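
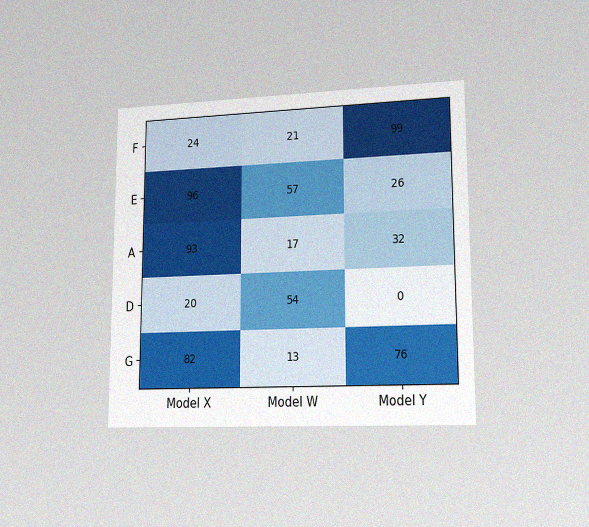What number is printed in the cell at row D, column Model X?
The chart is viewed at a slight angle, with some photo noise. The (D, Model X) cell reads 20.

20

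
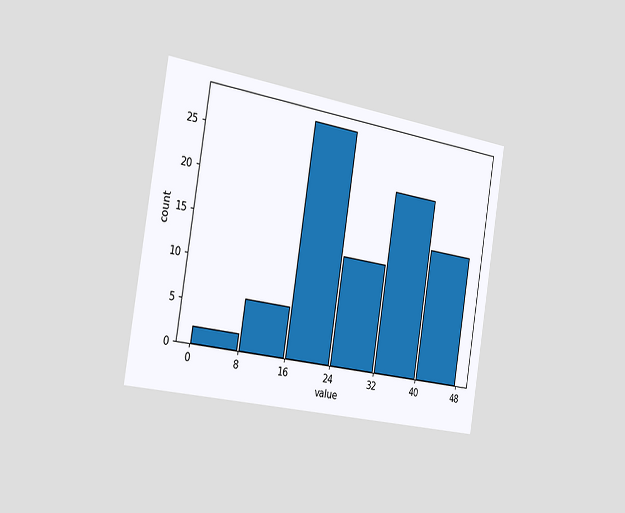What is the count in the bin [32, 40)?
The chart is tilted about 9° clockwise and viewed slightly from the left. The [32, 40) bin has height 22.

22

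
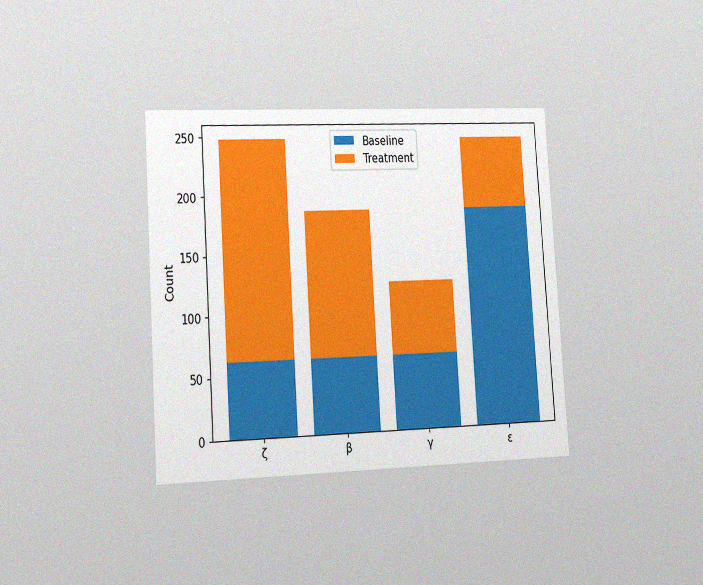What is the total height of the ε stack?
The chart is tilted about 4° counter-clockwise and viewed slightly from the left, with some photo noise. The ε stack's top reaches 248 on the y-axis.

248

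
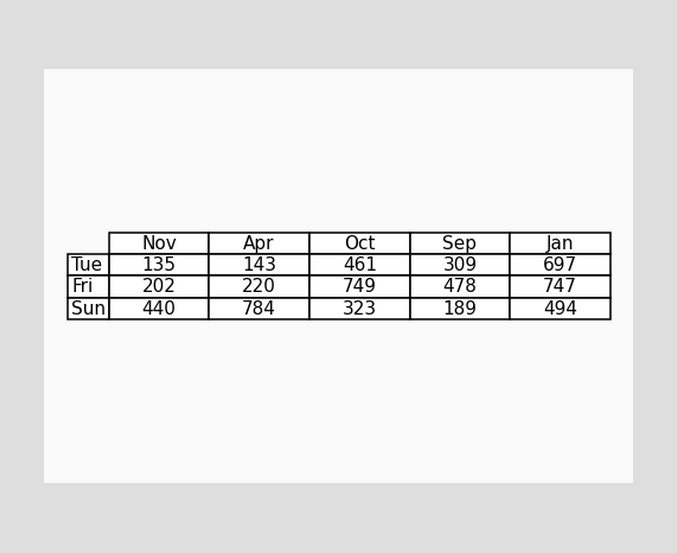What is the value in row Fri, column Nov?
The (Fri, Nov) cell reads 202.

202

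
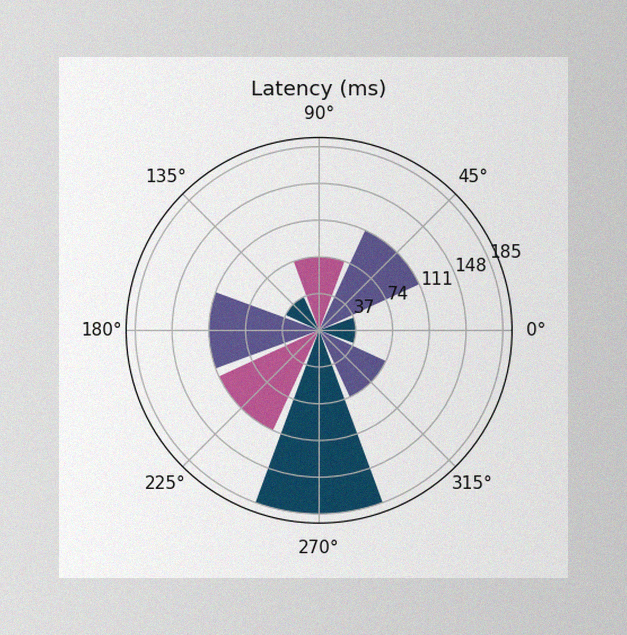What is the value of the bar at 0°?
The image has some photo noise and uneven lighting. The bar at 0° reaches 37ms on the radial axis.

37ms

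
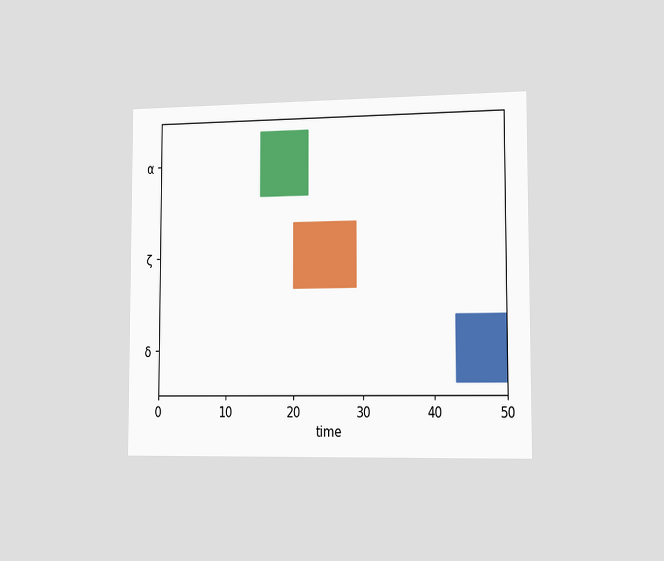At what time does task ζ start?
The chart is viewed slightly from the right. The ζ bar begins at t=20.

20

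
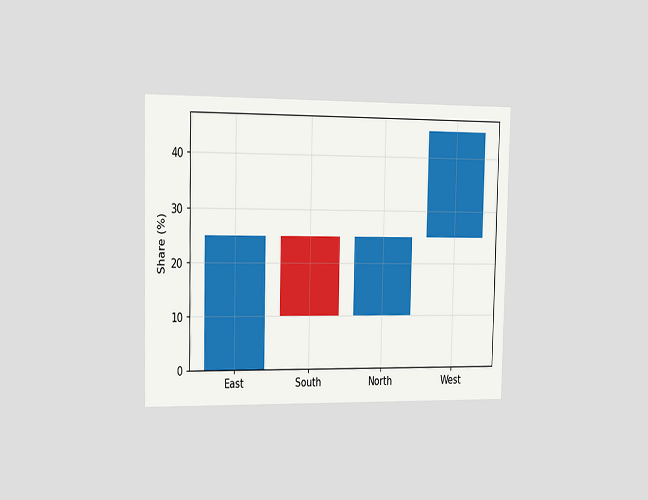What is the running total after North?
25%

The chart is viewed slightly from the left. After North the running total reaches 25%.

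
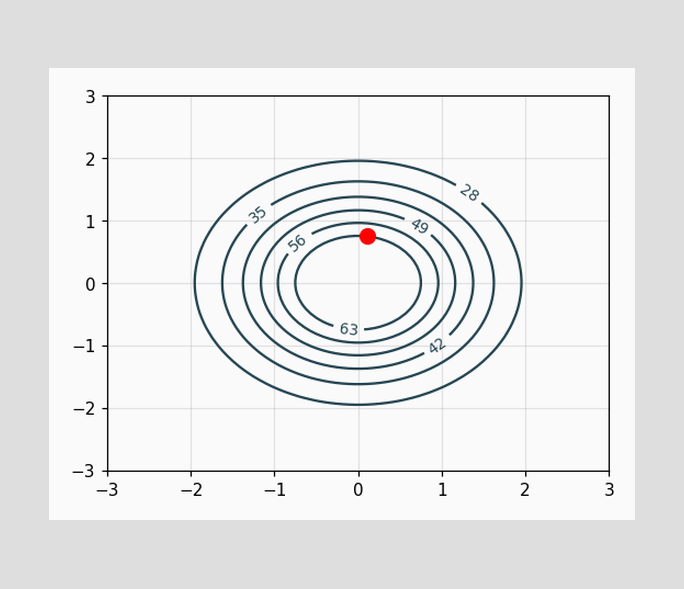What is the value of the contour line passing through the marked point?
63

The marked point sits on the contour labelled 63.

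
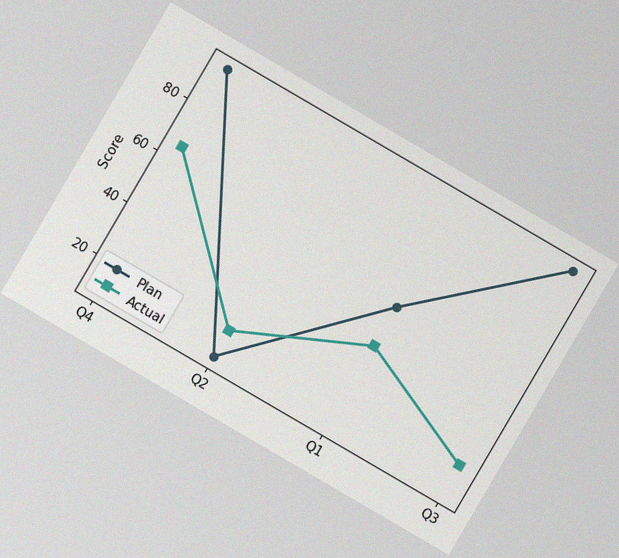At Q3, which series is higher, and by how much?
Plan, by 75

The chart is tilted about 30° clockwise, with some photo noise. At Q3, Plan sits above the other line by 75.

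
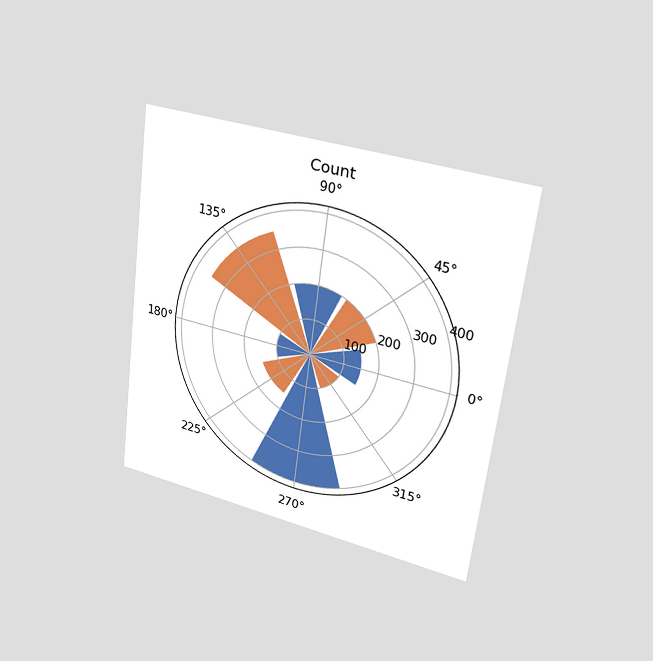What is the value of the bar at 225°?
The chart is tilted about 7° clockwise and viewed slightly from the right. The bar at 225° reaches 150 on the radial axis.

150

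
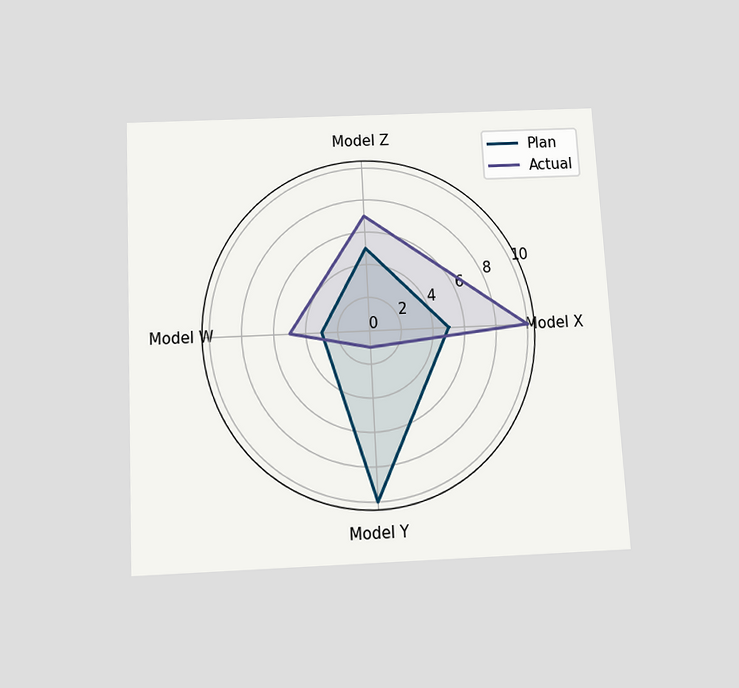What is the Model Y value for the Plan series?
10

The chart is tilted about 3° counter-clockwise and viewed slightly from below. On the Model Y axis, Plan reaches 10.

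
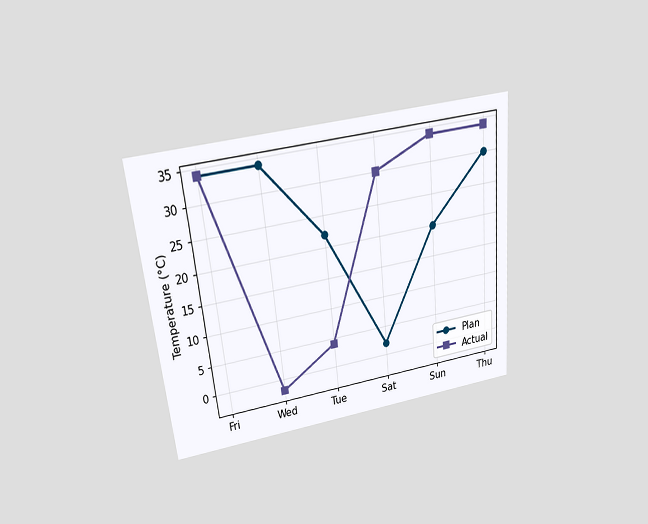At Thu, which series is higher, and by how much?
Actual, by 4°C

The chart is tilted about 6° counter-clockwise and viewed slightly from above. At Thu, Actual sits above the other line by 4°C.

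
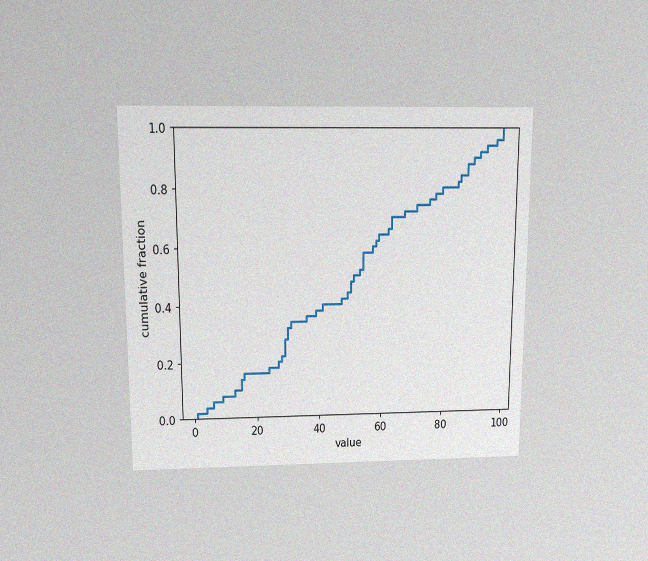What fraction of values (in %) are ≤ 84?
82%

The chart is viewed slightly from above, with some photo noise. At x=84 the ECDF step is at 82%.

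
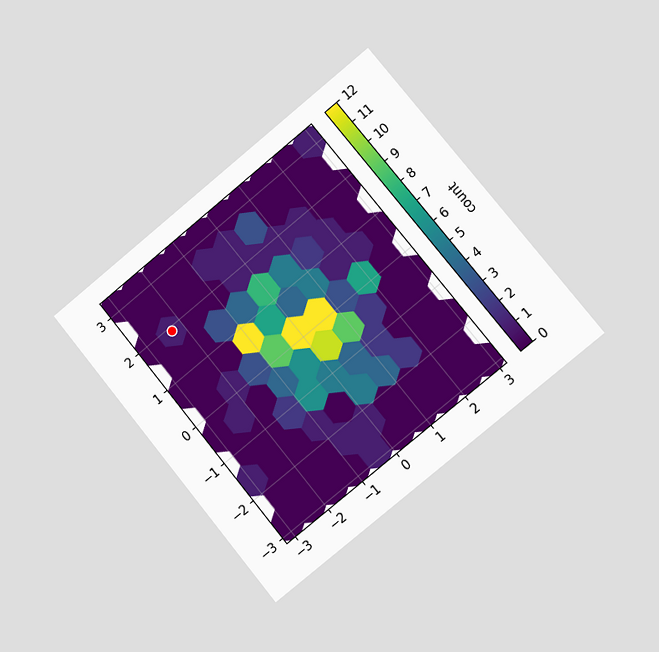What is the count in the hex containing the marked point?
The chart is tilted about 39° counter-clockwise and viewed slightly from the right. The marked hex reads 1 on the colorbar.

1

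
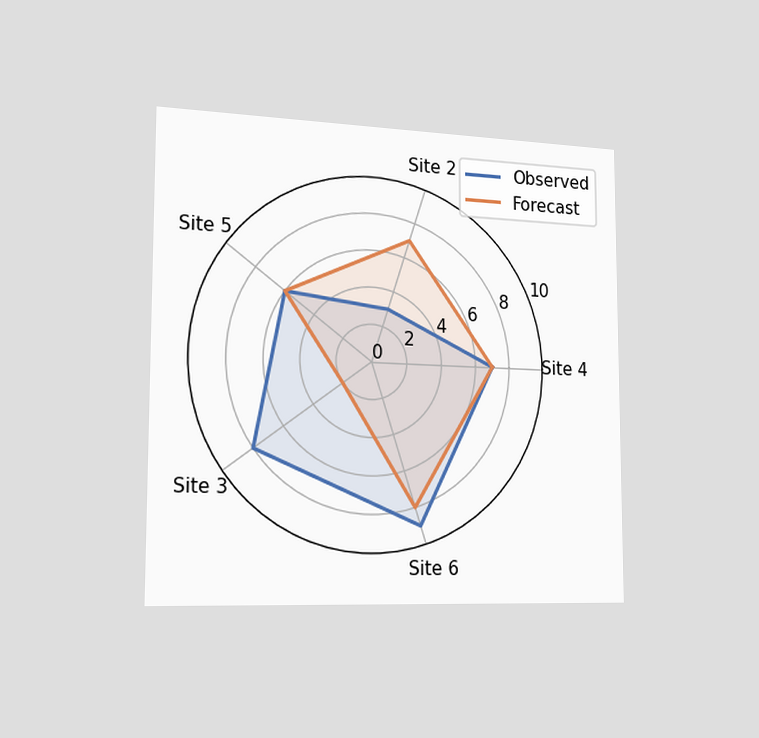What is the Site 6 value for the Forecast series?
8

The chart is viewed slightly from the left. On the Site 6 axis, Forecast reaches 8.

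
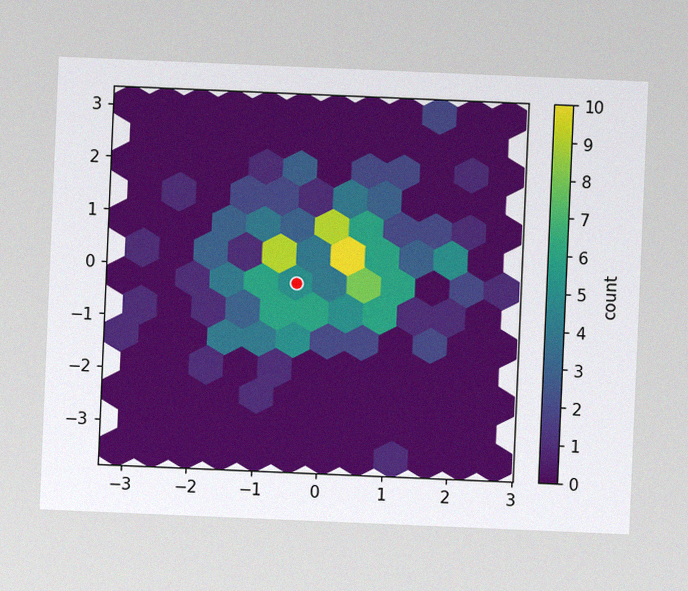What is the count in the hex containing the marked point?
The chart is tilted about 2° clockwise, with some photo noise. The marked hex reads 5 on the colorbar.

5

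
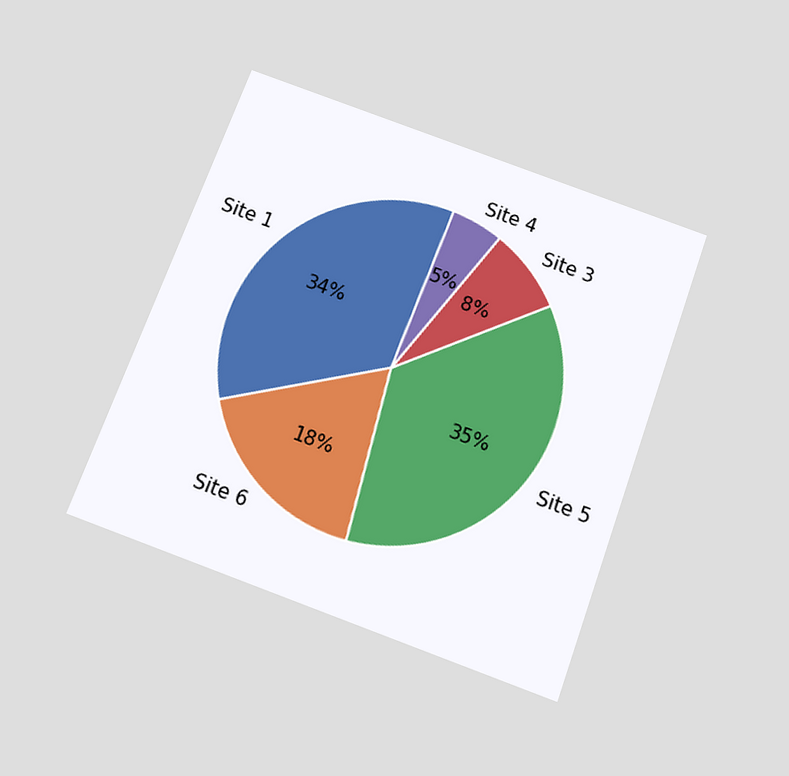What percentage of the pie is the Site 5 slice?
The chart is tilted about 20° clockwise and viewed slightly from below. The Site 5 slice takes up 35% of the pie.

35%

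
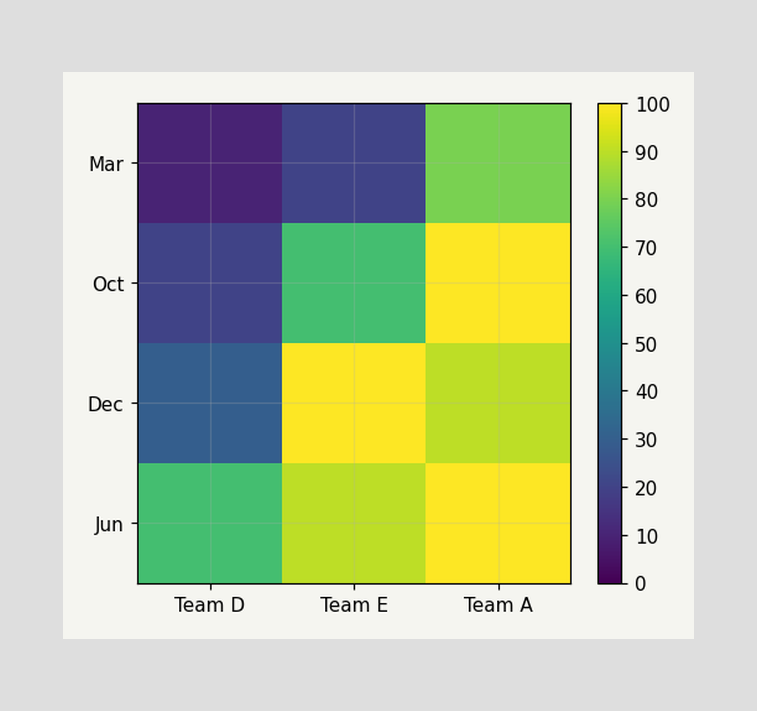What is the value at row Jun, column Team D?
70

Matching cell (Jun, Team D) against the colorbar gives 70.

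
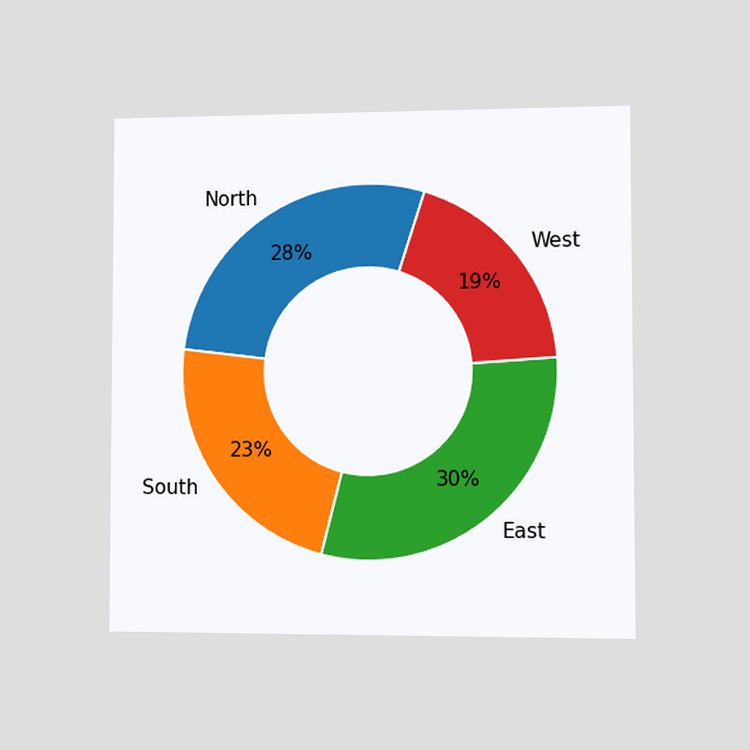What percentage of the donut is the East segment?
30%

The chart is viewed slightly from the right. The East segment takes up 30% of the ring.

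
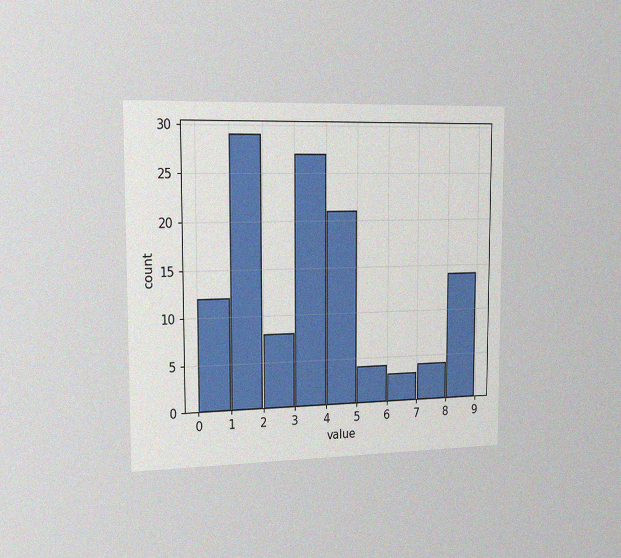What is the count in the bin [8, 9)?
The chart is viewed slightly from the left, with some photo noise. The [8, 9) bin has height 14.

14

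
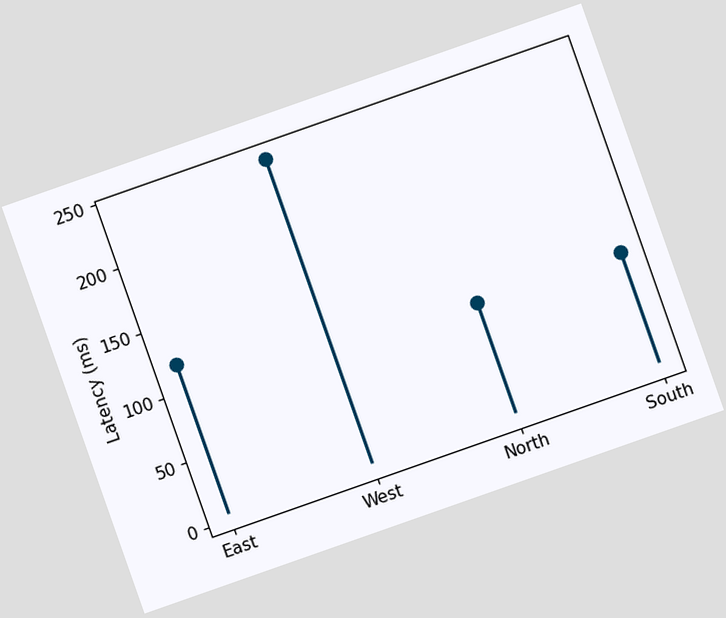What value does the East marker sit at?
The chart is tilted about 19° counter-clockwise. The East marker sits at 120ms.

120ms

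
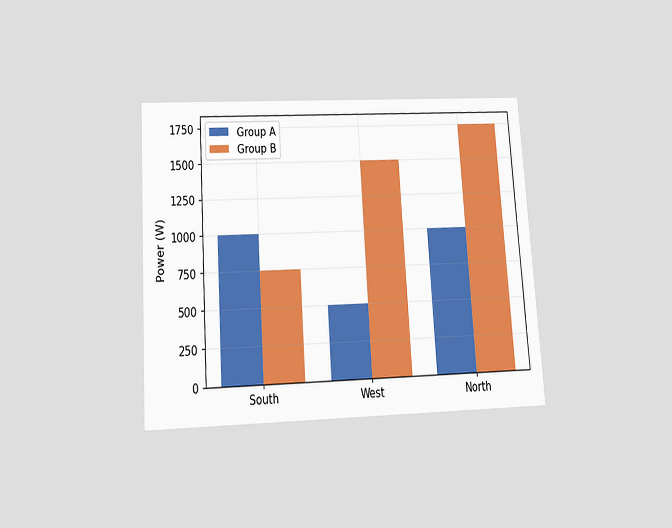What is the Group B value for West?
1500W

The chart is tilted about 4° counter-clockwise and viewed slightly from below. The Group B bar at West reaches 1500W on the y-axis.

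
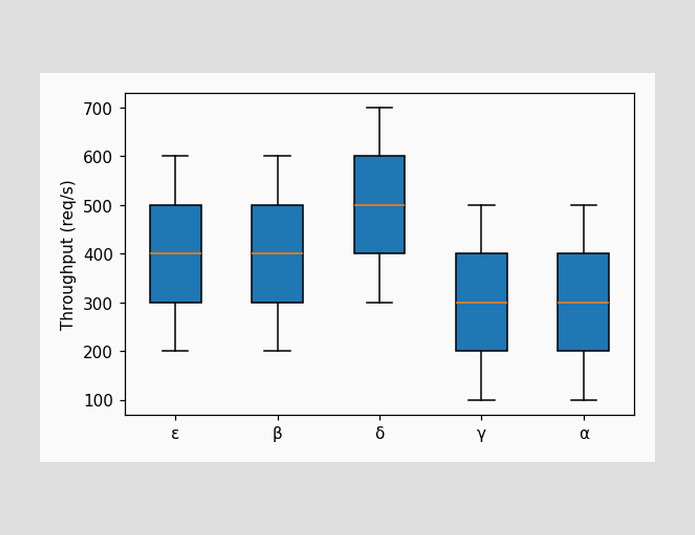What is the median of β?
The median line in the β box sits at 400req/s.

400req/s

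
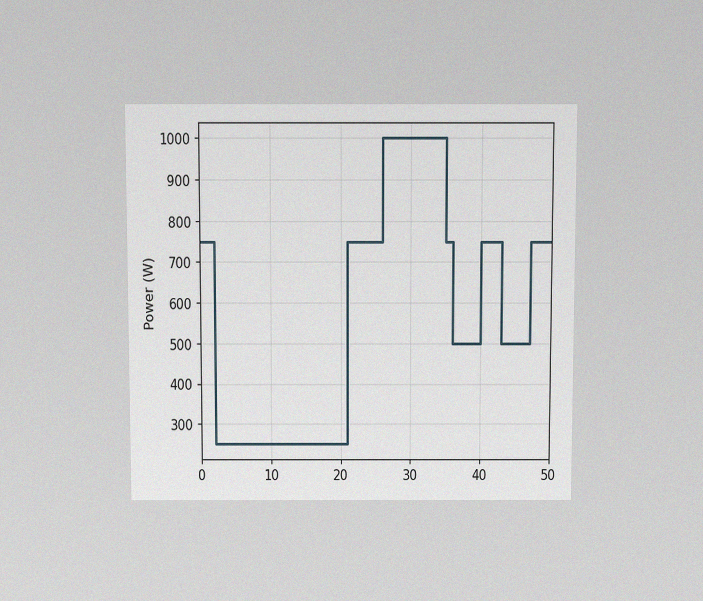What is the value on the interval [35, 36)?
750W

The chart is viewed slightly from above, with some photo noise. On [35, 36) the step sits at 750W.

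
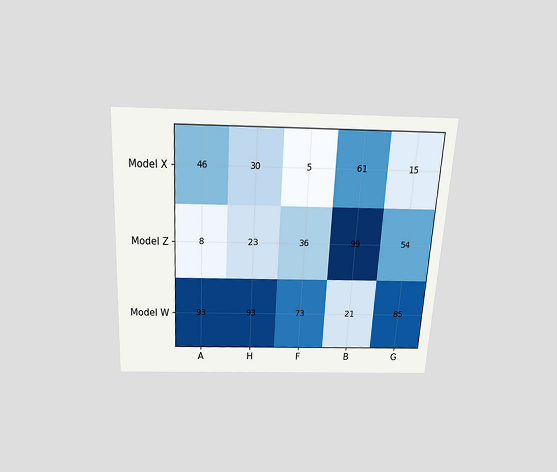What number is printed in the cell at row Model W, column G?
85

The chart is tilted about 3° clockwise and viewed slightly from above. The (Model W, G) cell reads 85.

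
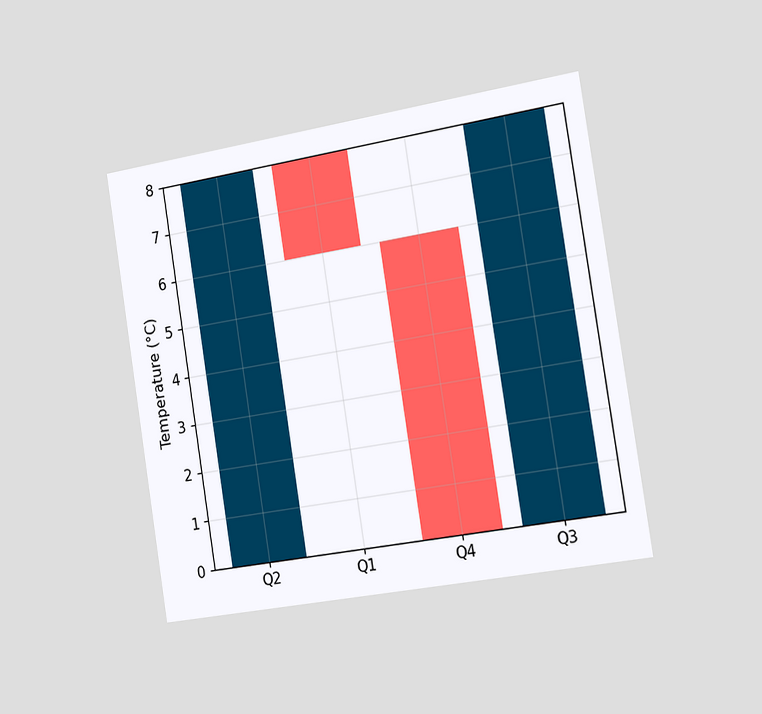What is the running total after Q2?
The chart is tilted about 9° counter-clockwise and viewed slightly from the right. After Q2 the running total reaches 8°C.

8°C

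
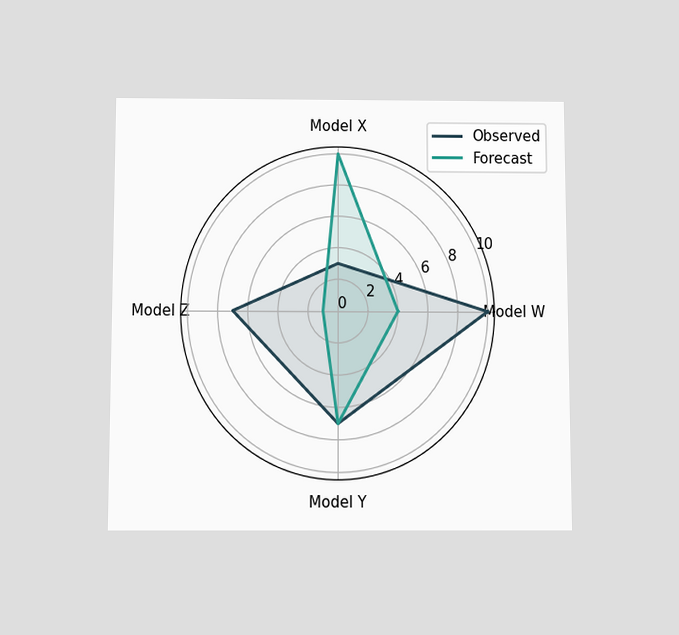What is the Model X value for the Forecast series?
10

The chart is viewed slightly from below. On the Model X axis, Forecast reaches 10.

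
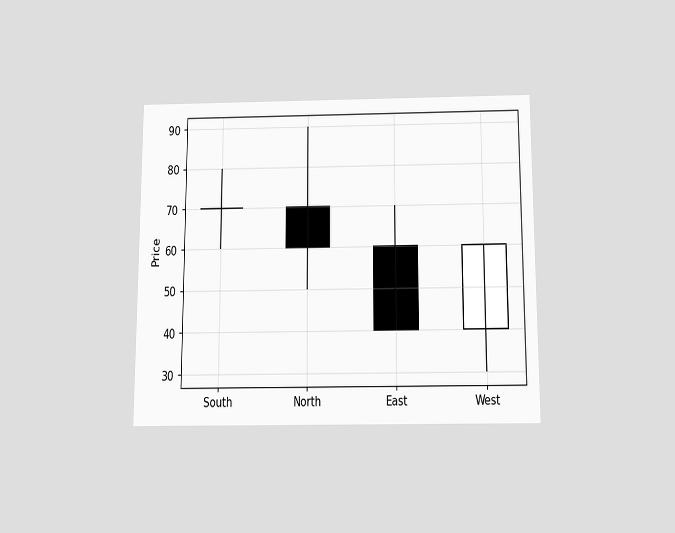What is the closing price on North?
60

The chart is viewed slightly from below. The North candle closes at 60.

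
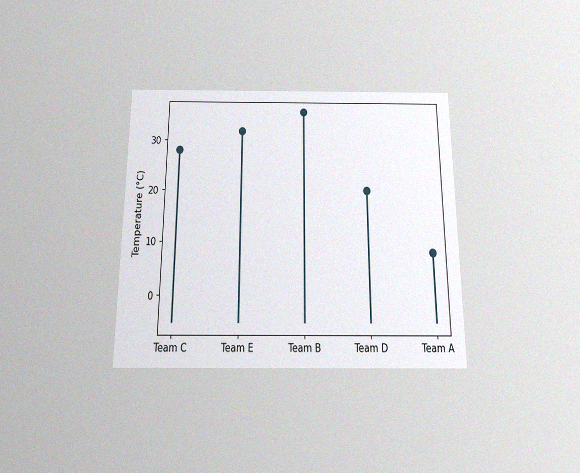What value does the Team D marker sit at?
The chart is viewed slightly from below, with some photo noise. The Team D marker sits at 20°C.

20°C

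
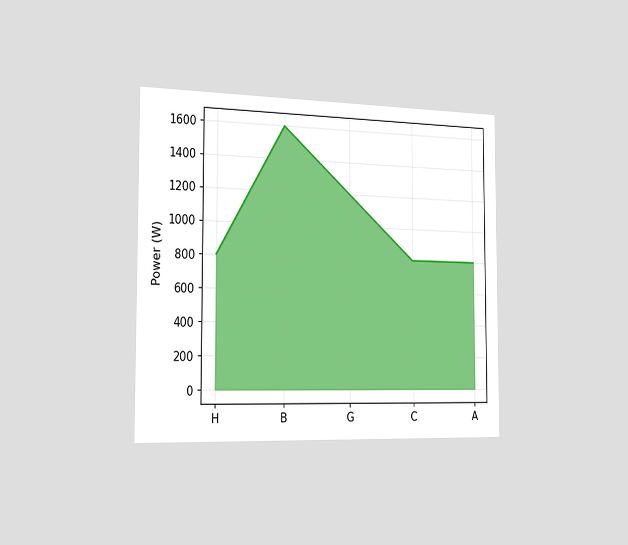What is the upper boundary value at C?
800W

The chart is viewed slightly from the left. At C the upper boundary is at 800W.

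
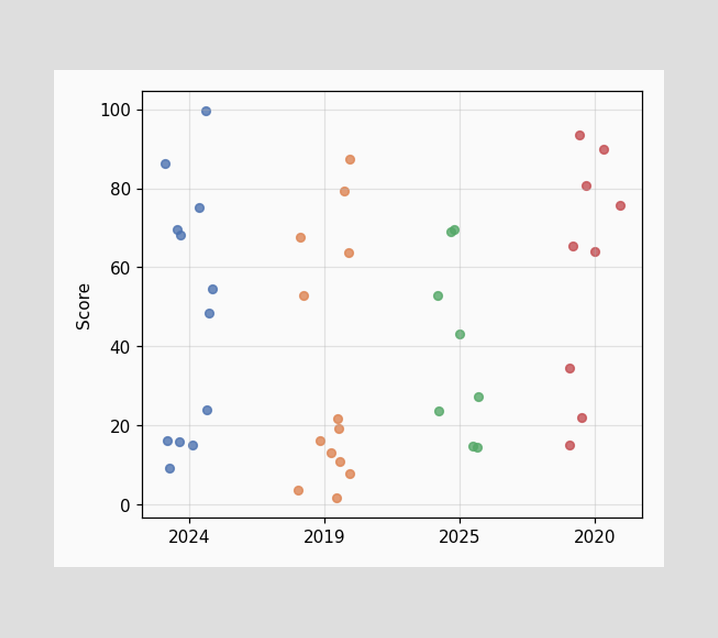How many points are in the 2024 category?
12

Counting the markers in the 2024 column gives 12.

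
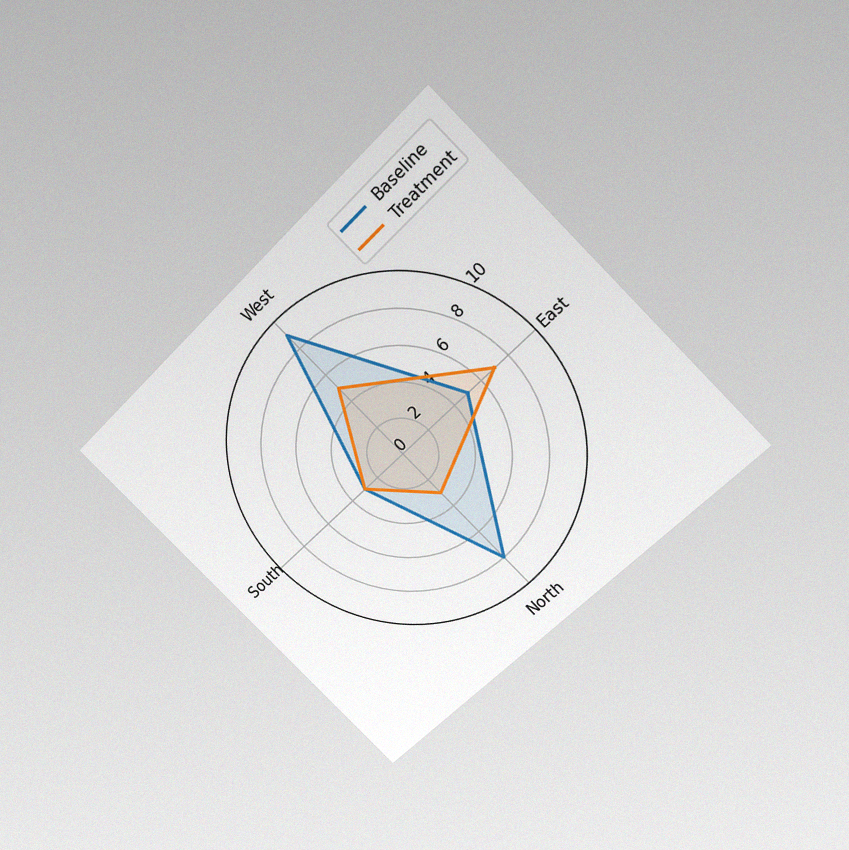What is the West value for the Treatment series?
The chart is tilted about 45° counter-clockwise and viewed slightly from above, with some photo noise. On the West axis, Treatment reaches 5.

5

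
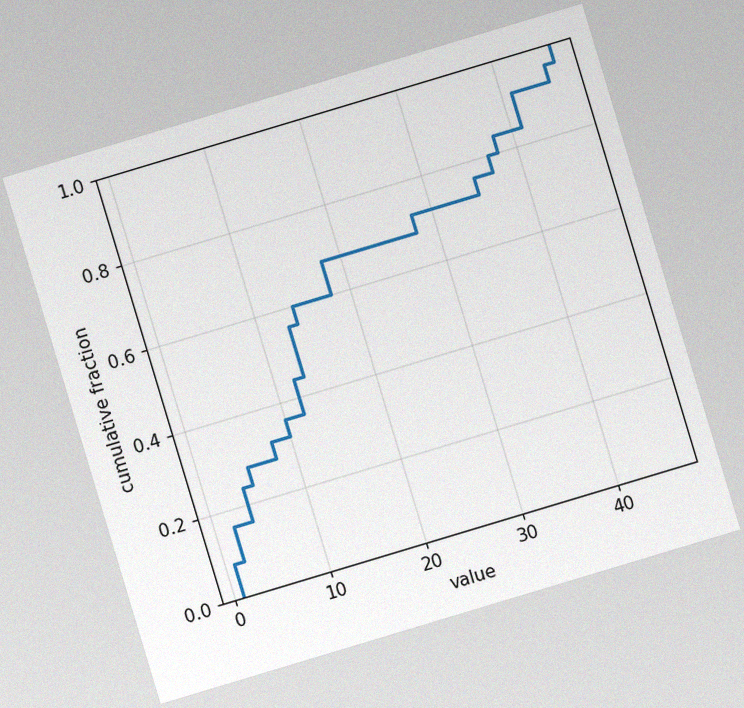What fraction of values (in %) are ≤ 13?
56%

The chart is tilted about 17° counter-clockwise, with some photo noise. At x=13 the ECDF step is at 56%.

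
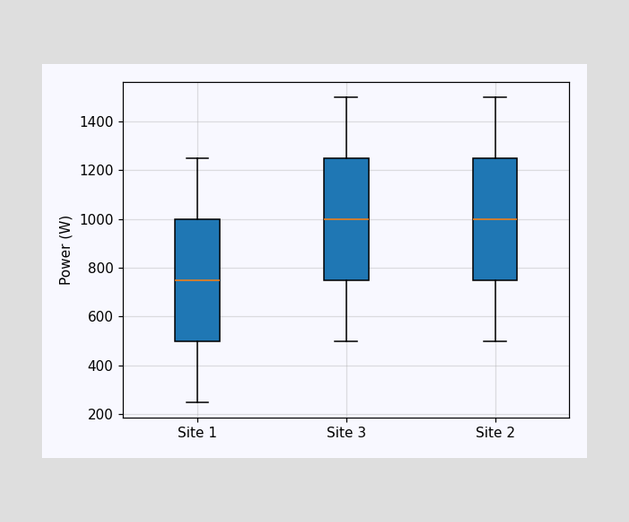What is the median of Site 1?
The median line in the Site 1 box sits at 750W.

750W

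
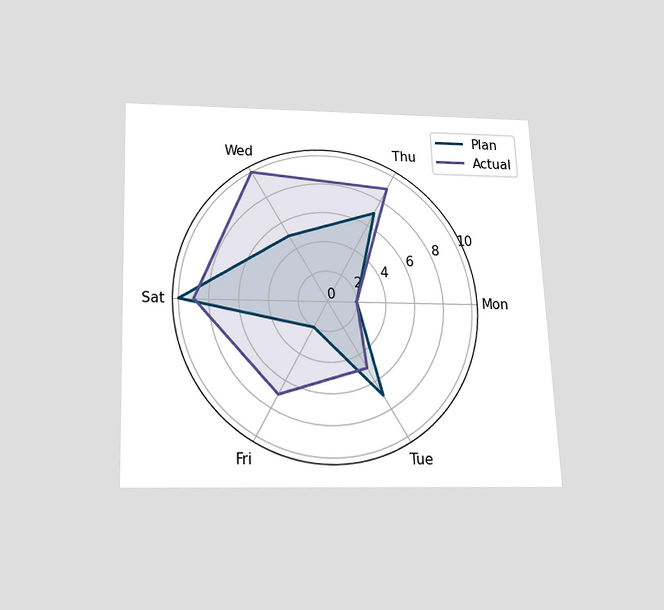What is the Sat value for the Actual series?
9

The chart is tilted about 2° counter-clockwise and viewed slightly from below. On the Sat axis, Actual reaches 9.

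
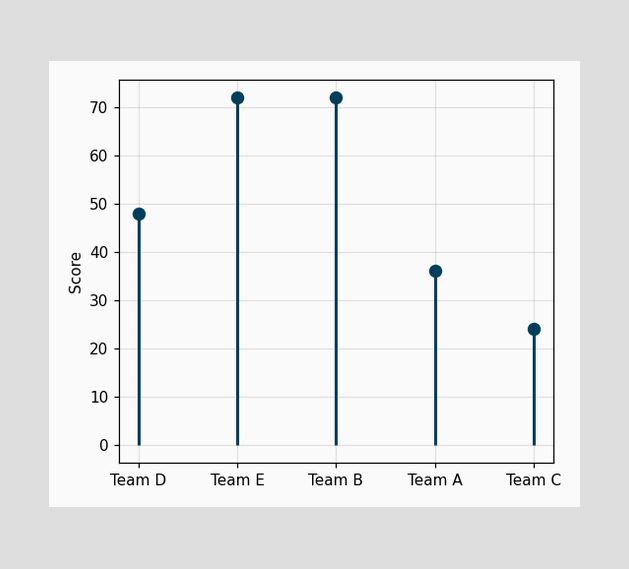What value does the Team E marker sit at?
The Team E marker sits at 72.

72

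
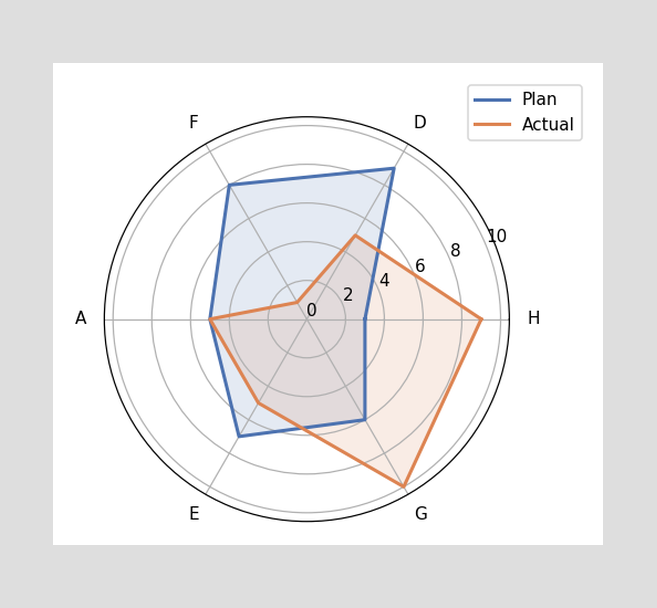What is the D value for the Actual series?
5

On the D axis, Actual reaches 5.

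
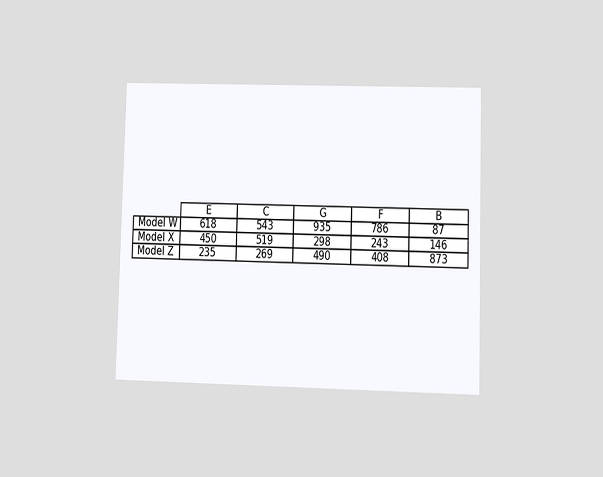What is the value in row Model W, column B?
The chart is viewed at a slight angle. The (Model W, B) cell reads 87.

87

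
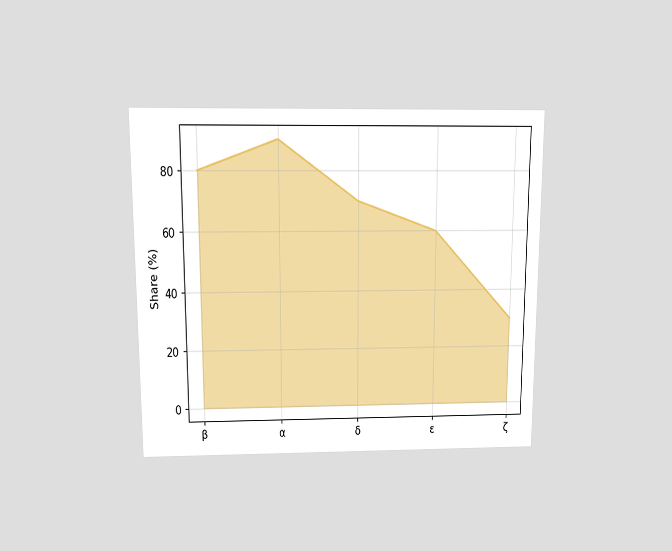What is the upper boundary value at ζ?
The chart is viewed slightly from above. At ζ the upper boundary is at 30%.

30%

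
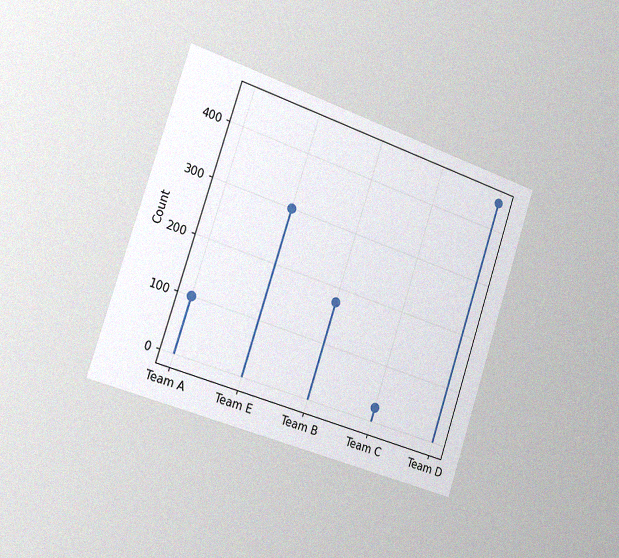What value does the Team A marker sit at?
100

The chart is tilted about 18° clockwise and viewed slightly from the left, with some photo noise. The Team A marker sits at 100.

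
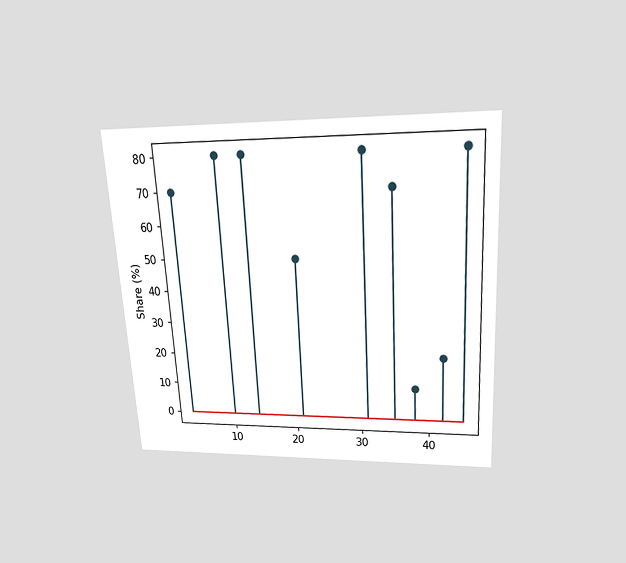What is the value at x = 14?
The chart is tilted about 3° counter-clockwise and viewed slightly from above. The stem at x=14 reaches 80%.

80%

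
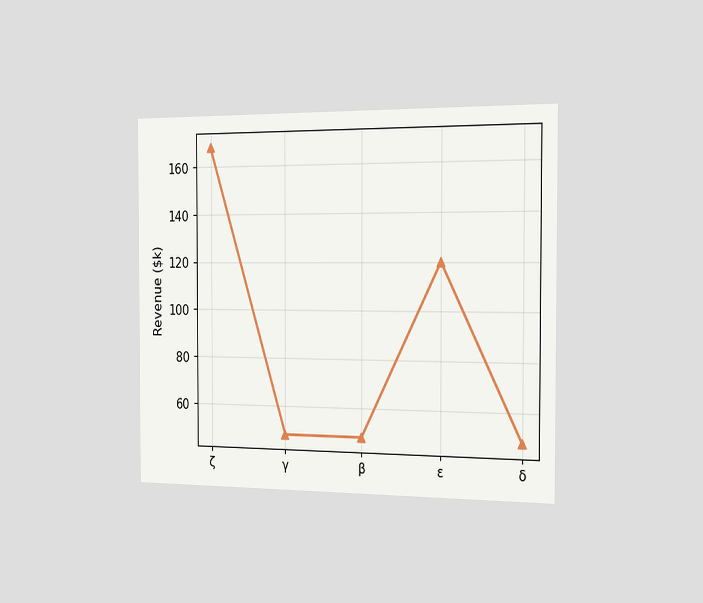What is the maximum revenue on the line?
$168k

The chart is viewed slightly from the right. The highest point is at ζ, and reading across to the y-axis gives $168k.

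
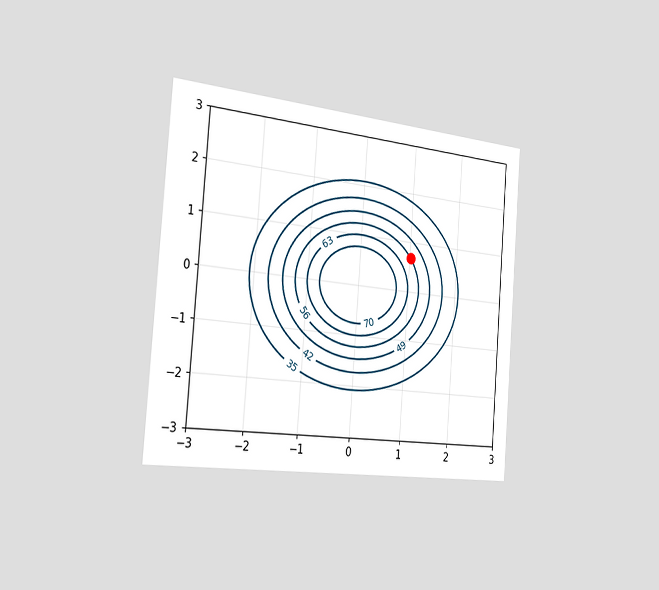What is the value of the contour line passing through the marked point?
56

The chart is tilted about 4° clockwise and viewed slightly from the left. The marked point sits on the contour labelled 56.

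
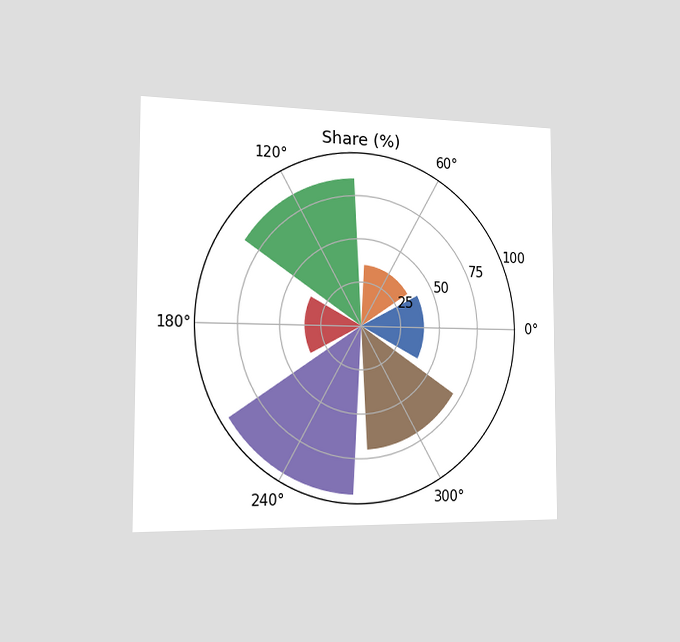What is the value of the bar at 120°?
85%

The chart is viewed slightly from the left. The bar at 120° reaches 85% on the radial axis.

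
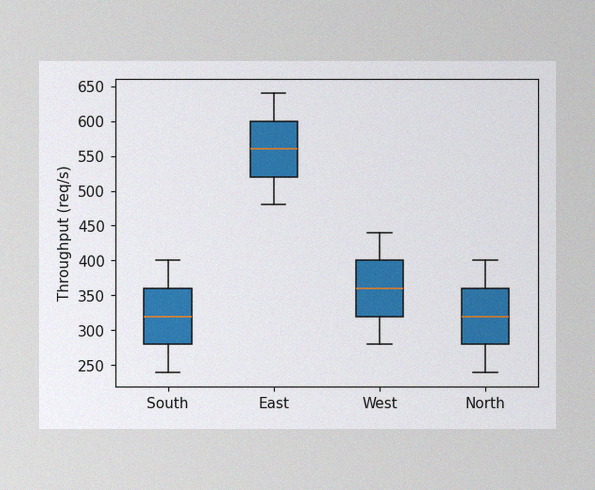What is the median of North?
The image has some photo noise and uneven lighting. The median line in the North box sits at 320req/s.

320req/s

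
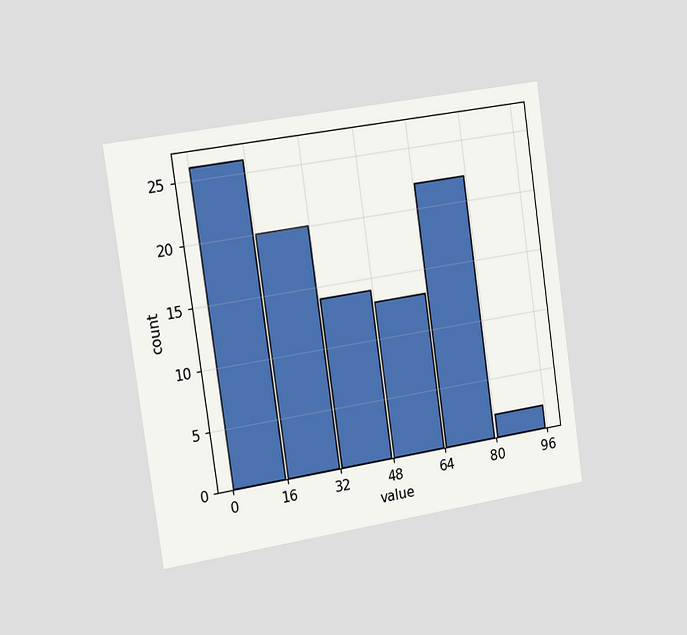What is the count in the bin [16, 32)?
20

The chart is tilted about 8° counter-clockwise and viewed slightly from the left. The [16, 32) bin has height 20.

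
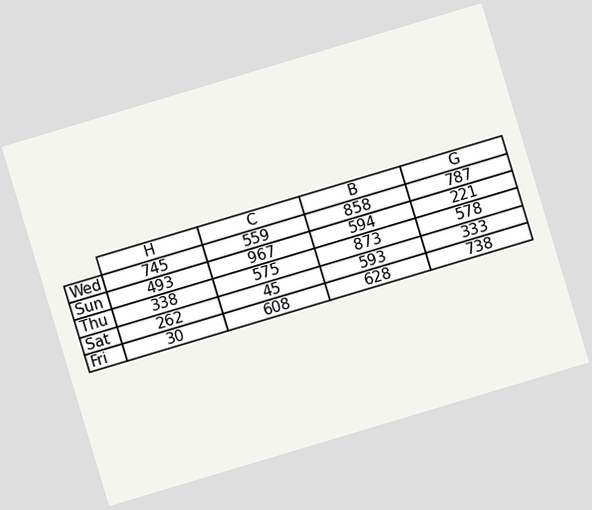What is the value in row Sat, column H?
262

The chart is tilted about 17° counter-clockwise. The (Sat, H) cell reads 262.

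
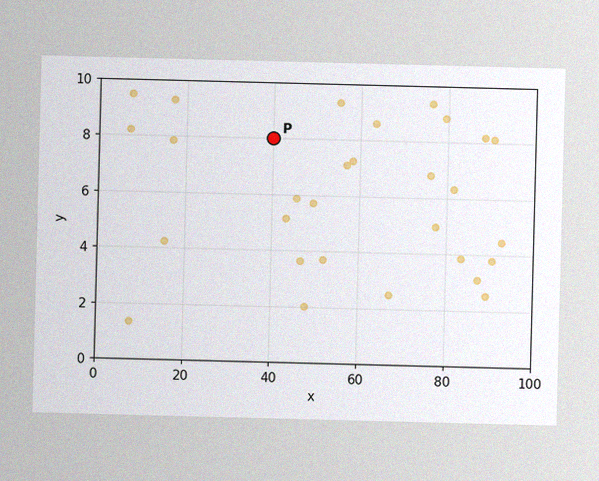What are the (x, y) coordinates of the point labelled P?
The image has some photo noise and uneven lighting. Following the gridlines from P to each axis, P sits at (40, 8).

(40, 8)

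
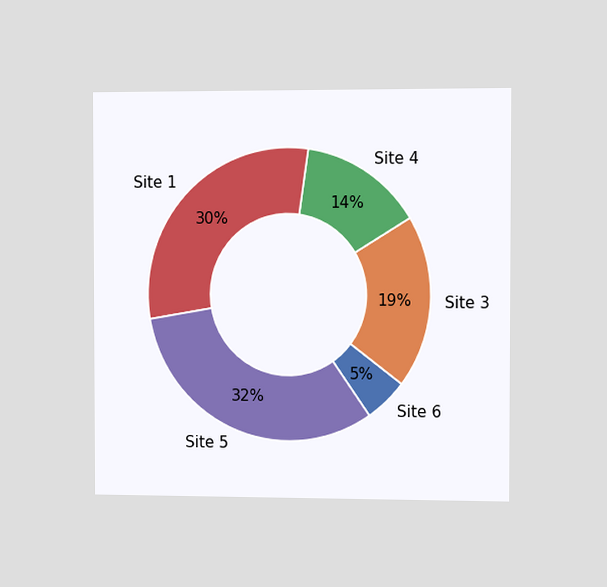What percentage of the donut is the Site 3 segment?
19%

The chart is viewed slightly from the right. The Site 3 segment takes up 19% of the ring.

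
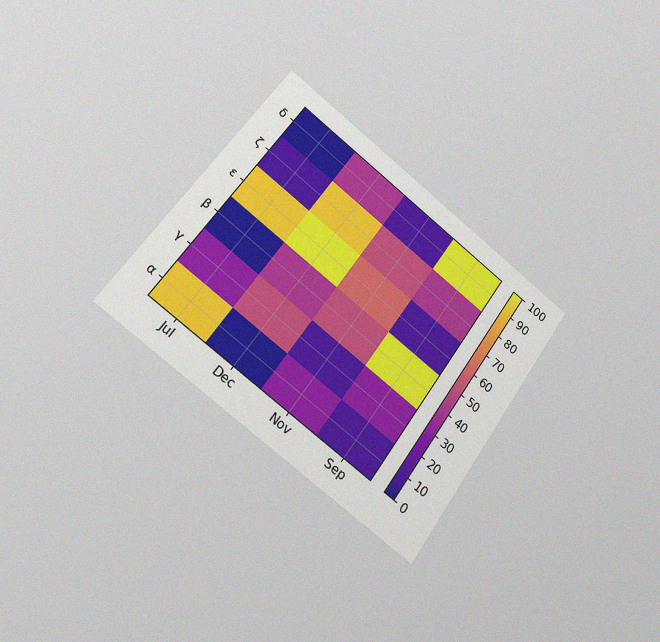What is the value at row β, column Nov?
50

The chart is tilted about 36° clockwise and viewed slightly from the left, with some photo noise. Matching cell (β, Nov) against the colorbar gives 50.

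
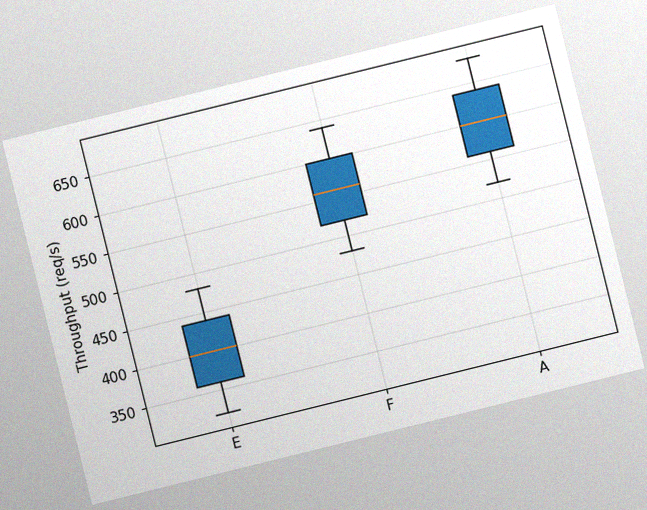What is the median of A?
600req/s

The chart is tilted about 14° counter-clockwise, with some photo noise. The median line in the A box sits at 600req/s.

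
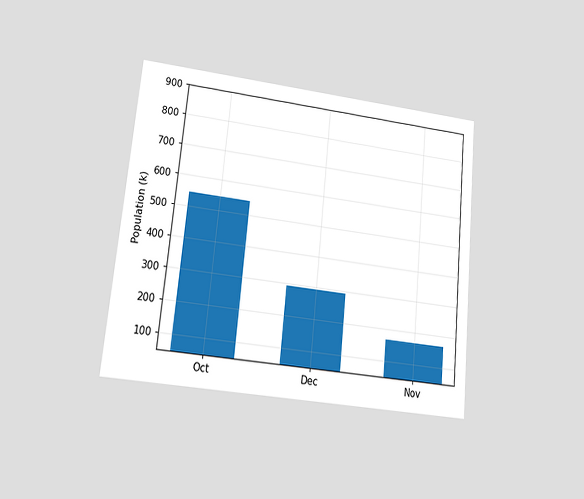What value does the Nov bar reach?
The chart is tilted about 6° clockwise and viewed at a slight angle. Reading along the chart's y-axis, the Nov bar reaches 168k.

168k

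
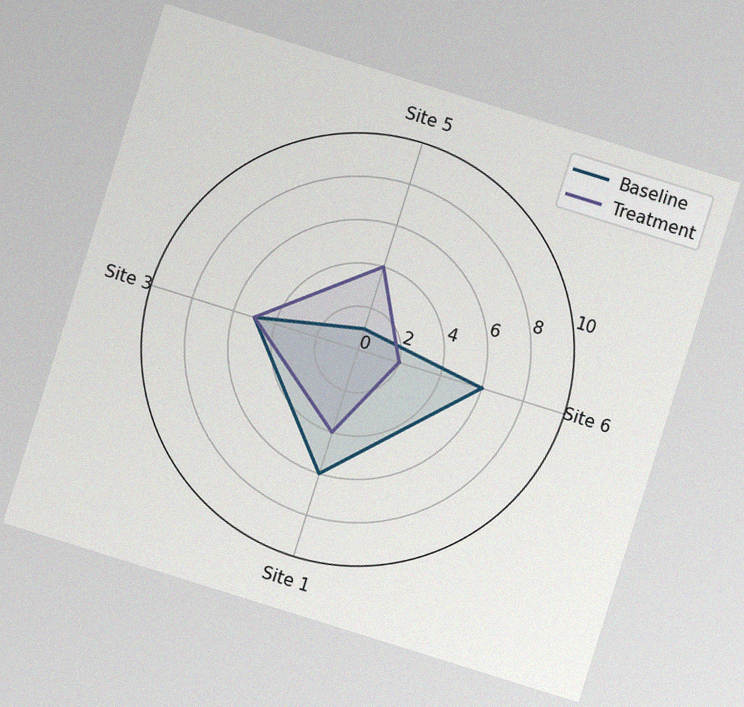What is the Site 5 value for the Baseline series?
The chart is tilted about 17° clockwise, with some photo noise. On the Site 5 axis, Baseline reaches 1.

1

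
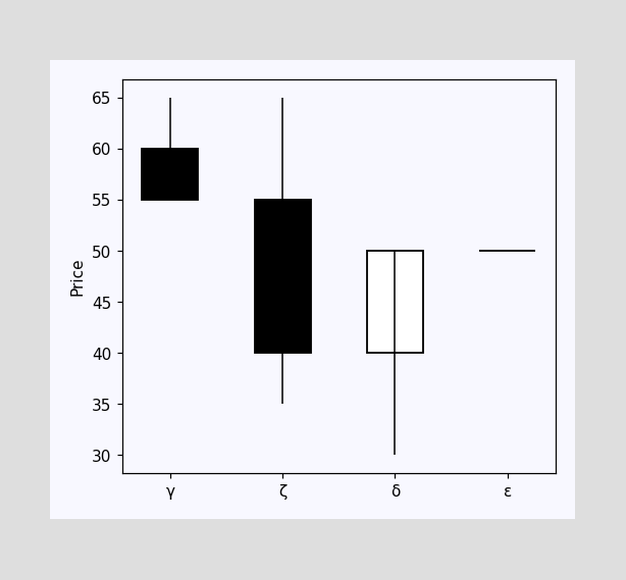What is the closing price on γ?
55

The γ candle closes at 55.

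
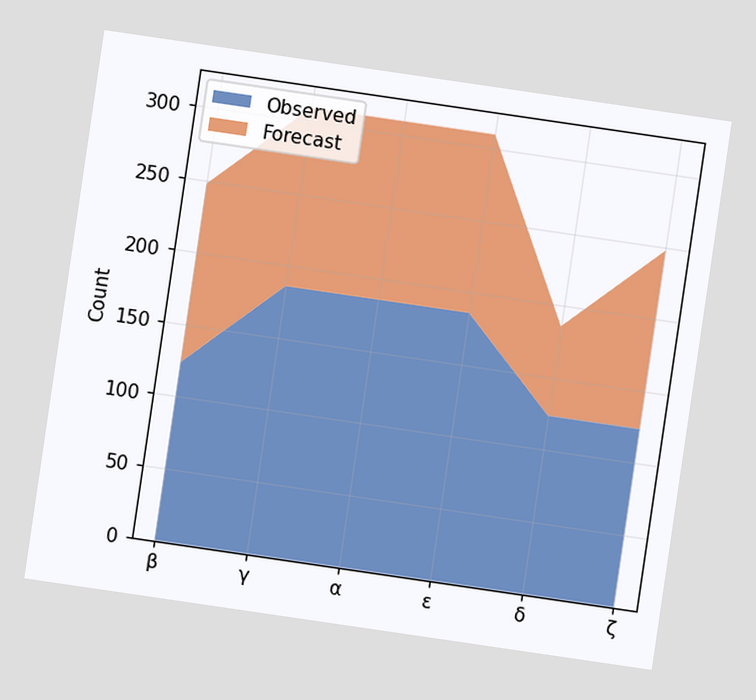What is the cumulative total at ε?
The chart is tilted about 8° clockwise. The stacked total at ε reaches 310.

310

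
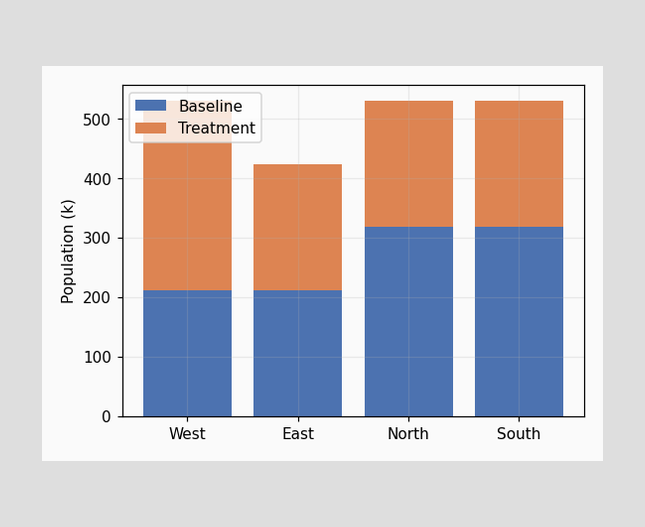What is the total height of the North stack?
The North stack's top reaches 530k on the y-axis.

530k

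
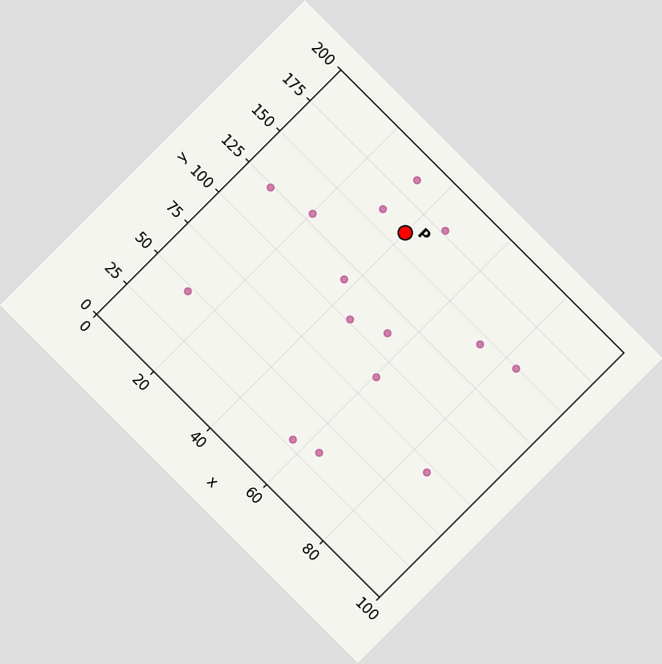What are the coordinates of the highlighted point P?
(40, 160)

The chart is tilted about 45° clockwise. Following the gridlines from P to each axis, P sits at (40, 160).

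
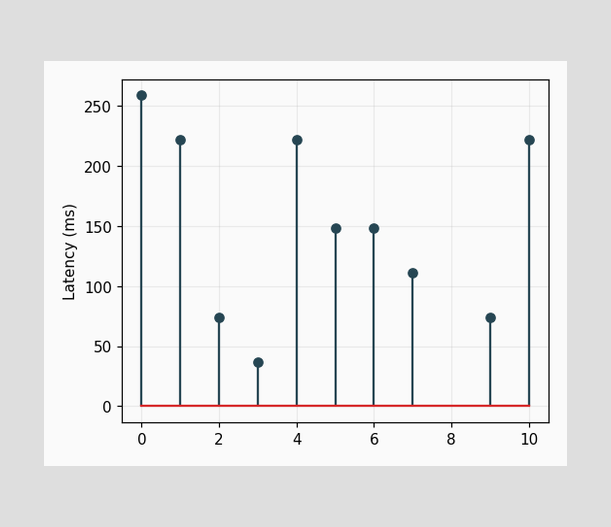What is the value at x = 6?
148ms

The stem at x=6 reaches 148ms.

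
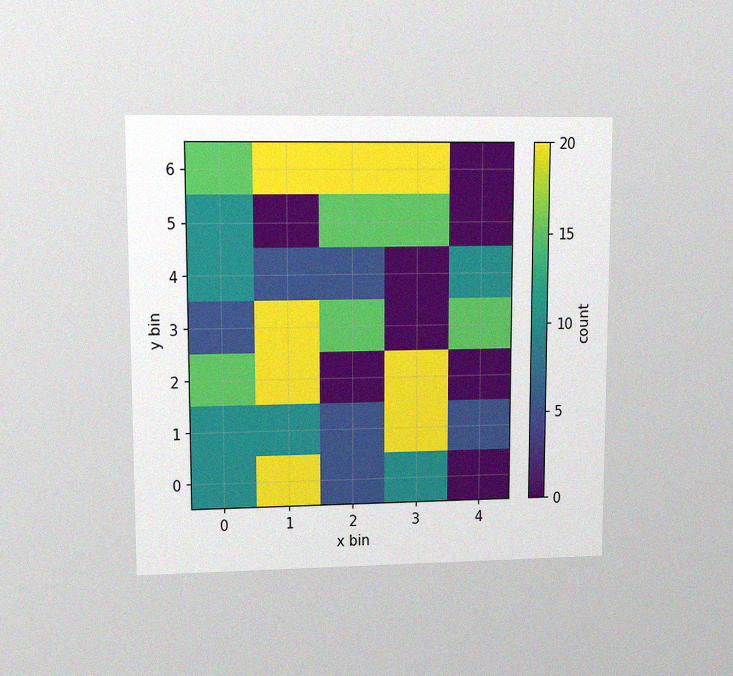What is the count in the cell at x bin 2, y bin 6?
The chart is viewed at a slight angle, with some photo noise. Matching the cell (2, 6) against the colorbar gives 20.

20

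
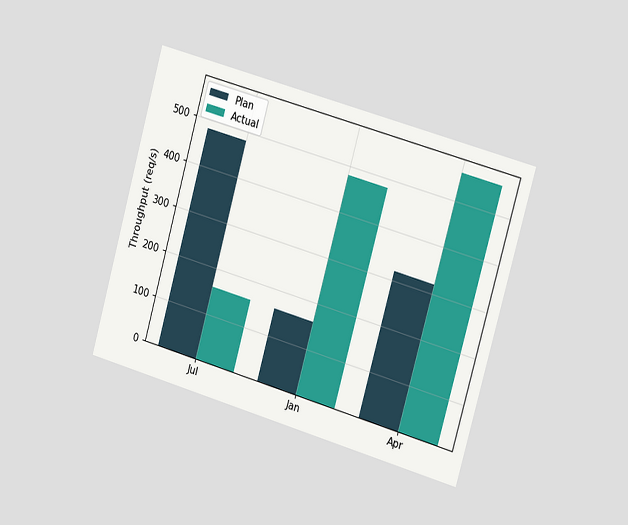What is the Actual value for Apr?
560req/s

The chart is tilted about 16° clockwise and viewed slightly from the right. The Actual bar at Apr reaches 560req/s on the y-axis.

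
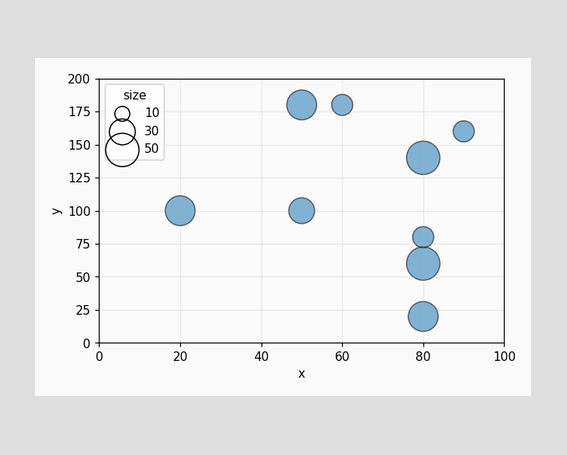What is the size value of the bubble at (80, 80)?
20

Matching the bubble at (80, 80) against the size legend gives 20.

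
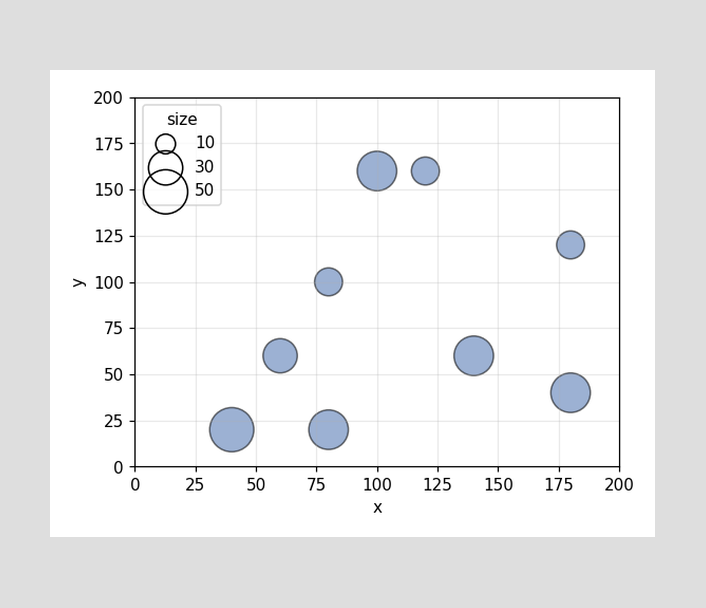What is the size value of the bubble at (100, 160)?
40

Matching the bubble at (100, 160) against the size legend gives 40.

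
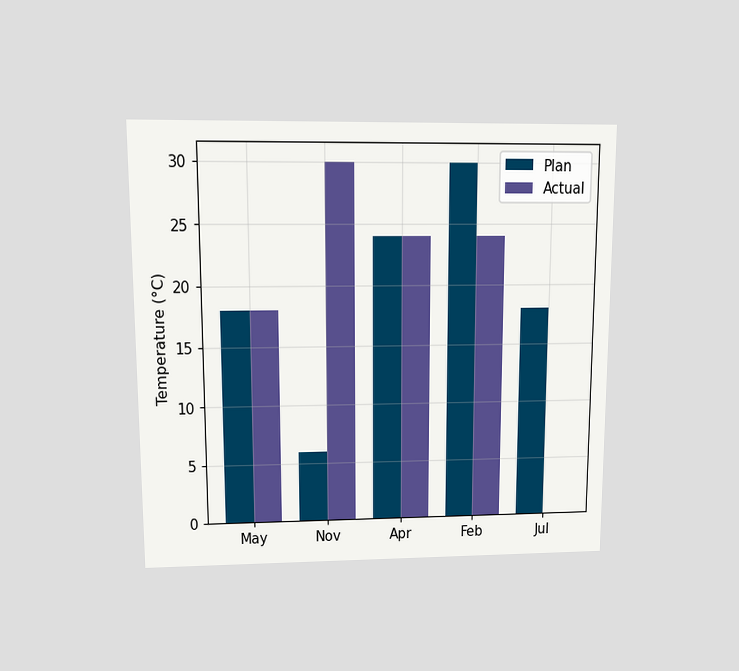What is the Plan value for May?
18°C

The chart is viewed at a slight angle. The Plan bar at May reaches 18°C on the y-axis.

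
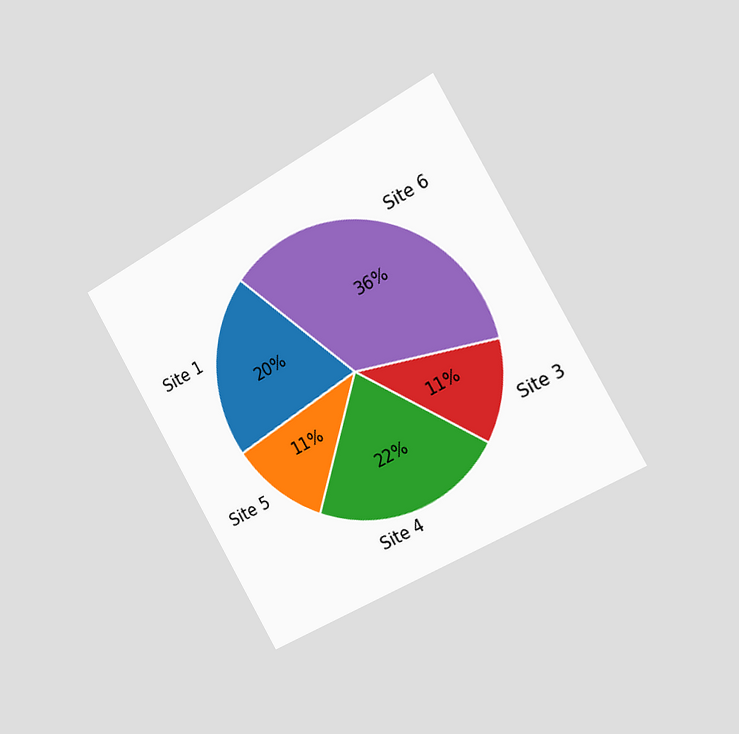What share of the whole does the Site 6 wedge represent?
36%

The chart is tilted about 30° counter-clockwise and viewed slightly from the right. The Site 6 slice takes up 36% of the pie.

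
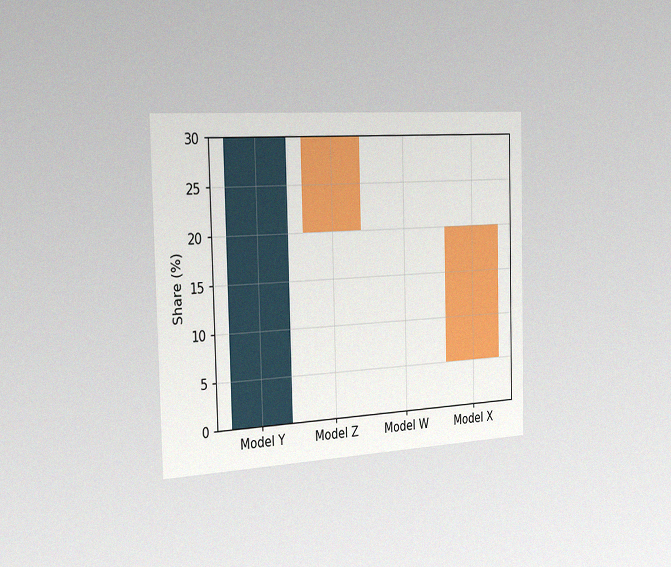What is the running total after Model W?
The chart is viewed slightly from the left, with some photo noise. After Model W the running total reaches 20%.

20%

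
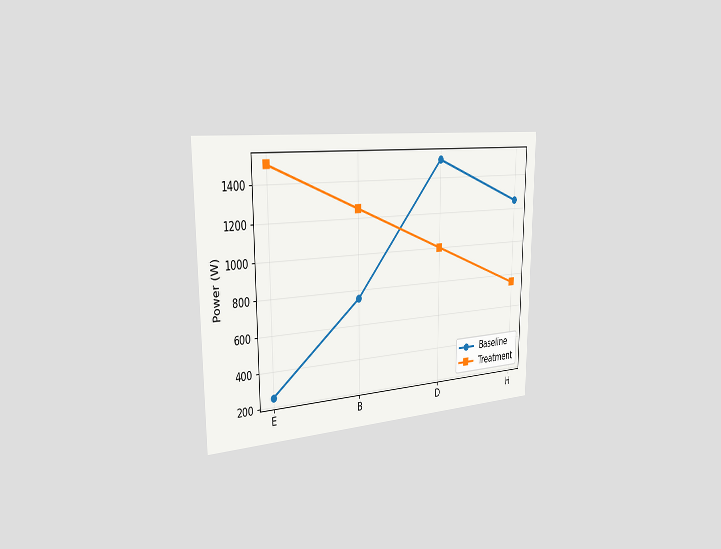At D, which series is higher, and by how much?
Baseline, by 500W

The chart is viewed slightly from the left. At D, Baseline sits above the other line by 500W.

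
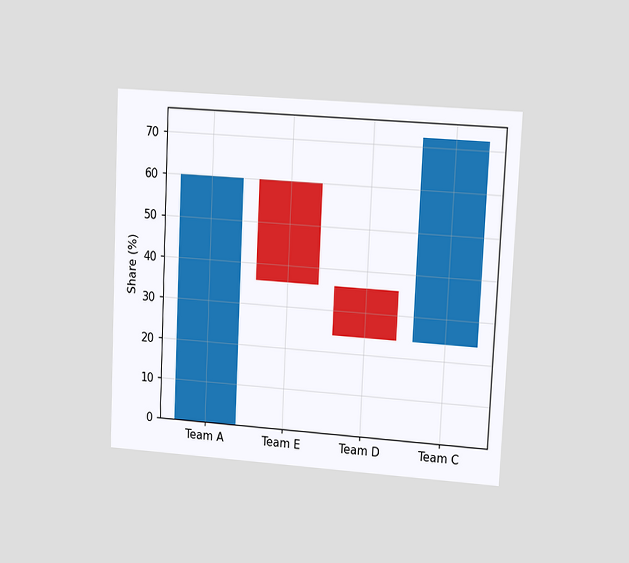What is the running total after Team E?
36%

The chart is tilted about 3° clockwise and viewed at a slight angle. After Team E the running total reaches 36%.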